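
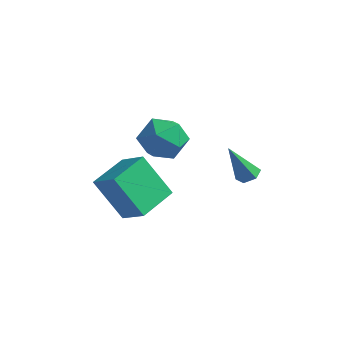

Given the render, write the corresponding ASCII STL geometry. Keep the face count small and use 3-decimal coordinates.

solid 
facet normal 0.354 0.268 -0.896
outer loop
vertex 1.252 1.063 -0.095
vertex 0.794 1.28 -0.211
vertex 1.165 1.563 0.02
endloop
endfacet
facet normal 0.801 0.002 0.599
outer loop
vertex 1.252 1.063 -0.095
vertex 1.165 1.563 0.02
vertex 0.186 0.82 1.331
endloop
endfacet
facet normal 0.353 0.268 -0.896
outer loop
vertex 1.165 1.563 0.02
vertex 0.794 1.28 -0.211
vertex 0.706 1.78 -0.096
endloop
endfacet
facet normal 0.214 0.773 0.598
outer loop
vertex 1.165 1.563 0.02
vertex 0.706 1.78 -0.096
vertex 0.186 0.82 1.331
endloop
endfacet
facet normal 0.354 0.268 -0.896
outer loop
vertex 0.706 1.78 -0.096
vertex 0.794 1.28 -0.211
vertex 0.336 1.497 -0.327
endloop
endfacet
facet normal -0.677 0.701 0.225
outer loop
vertex 0.706 1.78 -0.096
vertex 0.336 1.497 -0.327
vertex 0.186 0.82 1.331
endloop
endfacet
facet normal 0.353 0.267 -0.897
outer loop
vertex 0.336 1.497 -0.327
vertex 0.794 1.28 -0.211
vertex 0.424 0.997 -0.441
endloop
endfacet
facet normal -0.980 -0.139 -0.145
outer loop
vertex 0.336 1.497 -0.327
vertex 0.424 0.997 -0.441
vertex 0.186 0.82 1.331
endloop
endfacet
facet normal 0.353 0.267 -0.897
outer loop
vertex 0.424 0.997 -0.441
vertex 0.794 1.28 -0.211
vertex 0.882 0.781 -0.325
endloop
endfacet
facet normal -0.392 -0.909 -0.143
outer loop
vertex 0.424 0.997 -0.441
vertex 0.882 0.781 -0.325
vertex 0.186 0.82 1.331
endloop
endfacet
facet normal 0.354 0.267 -0.896
outer loop
vertex 0.882 0.781 -0.325
vertex 0.794 1.28 -0.211
vertex 1.252 1.063 -0.095
endloop
endfacet
facet normal 0.496 -0.838 0.228
outer loop
vertex 0.882 0.781 -0.325
vertex 1.252 1.063 -0.095
vertex 0.186 0.82 1.331
endloop
endfacet
facet normal -0.683 0.575 0.451
outer loop
vertex -3.767 3.288 -0.2
vertex -4.58 2.665 -0.637
vertex -4.148 2.4 0.356
endloop
endfacet
facet normal -0.079 0.553 0.829
outer loop
vertex -3.767 3.288 -0.2
vertex -4.148 2.4 0.356
vertex -3.054 2.608 0.321
endloop
endfacet
facet normal 0.450 0.790 0.415
outer loop
vertex -3.767 3.288 -0.2
vertex -3.054 2.608 0.321
vertex -2.809 3.001 -0.693
endloop
endfacet
facet normal 0.174 0.960 -0.221
outer loop
vertex -3.767 3.288 -0.2
vertex -2.809 3.001 -0.693
vertex -3.753 3.036 -1.285
endloop
endfacet
facet normal -0.527 0.827 -0.199
outer loop
vertex -3.767 3.288 -0.2
vertex -3.753 3.036 -1.285
vertex -4.58 2.665 -0.637
endloop
endfacet
facet normal 0.056 -0.130 0.990
outer loop
vertex -3.054 2.608 0.321
vertex -4.148 2.4 0.356
vertex -3.427 1.564 0.205
endloop
endfacet
facet normal -0.922 -0.092 0.376
outer loop
vertex -4.148 2.4 0.356
vertex -4.58 2.665 -0.637
vertex -4.371 1.599 -0.387
endloop
endfacet
facet normal -0.669 0.314 -0.674
outer loop
vertex -4.58 2.665 -0.637
vertex -3.753 3.036 -1.285
vertex -4.126 1.992 -1.401
endloop
endfacet
facet normal 0.465 0.529 -0.710
outer loop
vertex -3.753 3.036 -1.285
vertex -2.809 3.001 -0.693
vertex -3.032 2.2 -1.436
endloop
endfacet
facet normal 0.913 0.254 0.319
outer loop
vertex -2.809 3.001 -0.693
vertex -3.054 2.608 0.321
vertex -2.6 1.935 -0.443
endloop
endfacet
facet normal -0.174 -0.960 0.221
outer loop
vertex -3.413 1.312 -0.88
vertex -3.427 1.564 0.205
vertex -4.371 1.599 -0.387
endloop
endfacet
facet normal -0.450 -0.790 -0.415
outer loop
vertex -3.413 1.312 -0.88
vertex -4.371 1.599 -0.387
vertex -4.126 1.992 -1.401
endloop
endfacet
facet normal 0.079 -0.553 -0.829
outer loop
vertex -3.413 1.312 -0.88
vertex -4.126 1.992 -1.401
vertex -3.032 2.2 -1.436
endloop
endfacet
facet normal 0.683 -0.575 -0.451
outer loop
vertex -3.413 1.312 -0.88
vertex -3.032 2.2 -1.436
vertex -2.6 1.935 -0.443
endloop
endfacet
facet normal 0.527 -0.827 0.199
outer loop
vertex -3.413 1.312 -0.88
vertex -2.6 1.935 -0.443
vertex -3.427 1.564 0.205
endloop
endfacet
facet normal -0.465 -0.529 0.710
outer loop
vertex -4.371 1.599 -0.387
vertex -3.427 1.564 0.205
vertex -4.148 2.4 0.356
endloop
endfacet
facet normal -0.913 -0.254 -0.319
outer loop
vertex -4.126 1.992 -1.401
vertex -4.371 1.599 -0.387
vertex -4.58 2.665 -0.637
endloop
endfacet
facet normal -0.056 0.130 -0.990
outer loop
vertex -3.032 2.2 -1.436
vertex -4.126 1.992 -1.401
vertex -3.753 3.036 -1.285
endloop
endfacet
facet normal 0.922 0.092 -0.376
outer loop
vertex -2.6 1.935 -0.443
vertex -3.032 2.2 -1.436
vertex -2.809 3.001 -0.693
endloop
endfacet
facet normal 0.669 -0.314 0.674
outer loop
vertex -3.427 1.564 0.205
vertex -2.6 1.935 -0.443
vertex -3.054 2.608 0.321
endloop
endfacet
facet normal -0.591 -0.061 0.804
outer loop
vertex -2.347 -2.945 1.026
vertex -2.157 -1.307 1.289
vertex -3.432 -2.695 0.247
endloop
endfacet
facet normal -0.113 -0.981 -0.157
outer loop
vertex -2.243 -2.573 -1.369
vertex -2.347 -2.945 1.026
vertex -3.432 -2.695 0.247
endloop
endfacet
facet normal -0.591 -0.060 0.804
outer loop
vertex -3.432 -2.695 0.247
vertex -2.157 -1.307 1.289
vertex -3.242 -1.056 0.51
endloop
endfacet
facet normal -0.798 0.185 -0.573
outer loop
vertex -3.242 -1.056 0.51
vertex -2.243 -2.573 -1.369
vertex -3.432 -2.695 0.247
endloop
endfacet
facet normal 0.798 -0.185 0.573
outer loop
vertex -2.347 -2.945 1.026
vertex -0.968 -1.185 -0.327
vertex -2.157 -1.307 1.289
endloop
endfacet
facet normal -0.114 -0.981 -0.157
outer loop
vertex -1.158 -2.824 -0.59
vertex -2.347 -2.945 1.026
vertex -2.243 -2.573 -1.369
endloop
endfacet
facet normal 0.798 -0.185 0.573
outer loop
vertex -1.158 -2.824 -0.59
vertex -0.968 -1.185 -0.327
vertex -2.347 -2.945 1.026
endloop
endfacet
facet normal 0.114 0.981 0.158
outer loop
vertex -2.157 -1.307 1.289
vertex -0.968 -1.185 -0.327
vertex -3.242 -1.056 0.51
endloop
endfacet
facet normal -0.798 0.185 -0.573
outer loop
vertex -2.053 -0.935 -1.106
vertex -2.243 -2.573 -1.369
vertex -3.242 -1.056 0.51
endloop
endfacet
facet normal 0.113 0.981 0.157
outer loop
vertex -3.242 -1.056 0.51
vertex -0.968 -1.185 -0.327
vertex -2.053 -0.935 -1.106
endloop
endfacet
facet normal 0.591 0.061 -0.804
outer loop
vertex -2.053 -0.935 -1.106
vertex -1.158 -2.824 -0.59
vertex -2.243 -2.573 -1.369
endloop
endfacet
facet normal 0.591 0.060 -0.804
outer loop
vertex -0.968 -1.185 -0.327
vertex -1.158 -2.824 -0.59
vertex -2.053 -0.935 -1.106
endloop
endfacet

endsolid


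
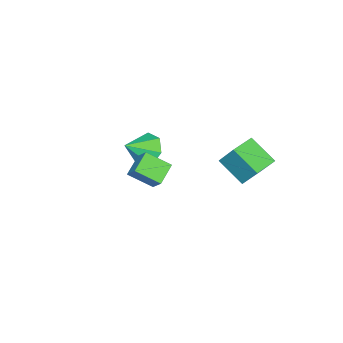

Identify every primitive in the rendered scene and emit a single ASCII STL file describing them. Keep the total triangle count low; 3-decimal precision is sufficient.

solid 
facet normal -0.705 0.404 -0.583
outer loop
vertex -2.413 -0.537 -1.034
vertex -3.035 -1.117 -0.684
vertex -2.801 -0.279 -0.386
endloop
endfacet
facet normal 0.809 0.517 0.279
outer loop
vertex -2.413 -0.537 -1.034
vertex -2.801 -0.279 -0.386
vertex -2.085 -1.663 0.104
endloop
endfacet
facet normal -0.705 0.404 -0.583
outer loop
vertex -2.801 -0.279 -0.386
vertex -3.035 -1.117 -0.684
vertex -3.366 -0.652 0.038
endloop
endfacet
facet normal 0.319 0.459 0.829
outer loop
vertex -2.801 -0.279 -0.386
vertex -3.366 -0.652 0.038
vertex -2.085 -1.663 0.104
endloop
endfacet
facet normal -0.704 0.405 -0.583
outer loop
vertex -3.366 -0.652 0.038
vertex -3.035 -1.117 -0.684
vertex -3.682 -1.375 -0.082
endloop
endfacet
facet normal -0.134 -0.105 0.985
outer loop
vertex -3.366 -0.652 0.038
vertex -3.682 -1.375 -0.082
vertex -2.085 -1.663 0.104
endloop
endfacet
facet normal -0.704 0.404 -0.584
outer loop
vertex -3.682 -1.375 -0.082
vertex -3.035 -1.117 -0.684
vertex -3.511 -1.904 -0.655
endloop
endfacet
facet normal -0.208 -0.749 0.629
outer loop
vertex -3.682 -1.375 -0.082
vertex -3.511 -1.904 -0.655
vertex -2.085 -1.663 0.104
endloop
endfacet
facet normal -0.704 0.404 -0.583
outer loop
vertex -3.511 -1.904 -0.655
vertex -3.035 -1.117 -0.684
vertex -2.982 -1.841 -1.25
endloop
endfacet
facet normal 0.151 -0.988 0.030
outer loop
vertex -3.511 -1.904 -0.655
vertex -2.982 -1.841 -1.25
vertex -2.085 -1.663 0.104
endloop
endfacet
facet normal -0.704 0.405 -0.583
outer loop
vertex -2.982 -1.841 -1.25
vertex -3.035 -1.117 -0.684
vertex -2.493 -1.232 -1.418
endloop
endfacet
facet normal 0.675 -0.642 -0.363
outer loop
vertex -2.982 -1.841 -1.25
vertex -2.493 -1.232 -1.418
vertex -2.085 -1.663 0.104
endloop
endfacet
facet normal -0.705 0.404 -0.584
outer loop
vertex -2.493 -1.232 -1.418
vertex -3.035 -1.117 -0.684
vertex -2.413 -0.537 -1.034
endloop
endfacet
facet normal 0.967 0.028 -0.252
outer loop
vertex -2.493 -1.232 -1.418
vertex -2.413 -0.537 -1.034
vertex -2.085 -1.663 0.104
endloop
endfacet
facet normal -0.363 -0.582 -0.728
outer loop
vertex 2.067 0.728 2.196
vertex 1.135 0.731 2.659
vertex 1.754 1.72 1.559
endloop
endfacet
facet normal 0.895 -0.003 -0.445
outer loop
vertex 2.085 2.249 2.221
vertex 2.067 0.728 2.196
vertex 1.754 1.72 1.559
endloop
endfacet
facet normal -0.363 -0.582 -0.728
outer loop
vertex 1.754 1.72 1.559
vertex 1.135 0.731 2.659
vertex 0.823 1.723 2.021
endloop
endfacet
facet normal -0.256 0.814 -0.522
outer loop
vertex 0.823 1.723 2.021
vertex 2.085 2.249 2.221
vertex 1.754 1.72 1.559
endloop
endfacet
facet normal 0.257 -0.814 0.522
outer loop
vertex 2.067 0.728 2.196
vertex 1.466 1.26 3.321
vertex 1.135 0.731 2.659
endloop
endfacet
facet normal 0.896 -0.003 -0.443
outer loop
vertex 2.397 1.257 2.859
vertex 2.067 0.728 2.196
vertex 2.085 2.249 2.221
endloop
endfacet
facet normal 0.256 -0.814 0.522
outer loop
vertex 2.397 1.257 2.859
vertex 1.466 1.26 3.321
vertex 2.067 0.728 2.196
endloop
endfacet
facet normal -0.896 0.004 0.445
outer loop
vertex 1.135 0.731 2.659
vertex 1.466 1.26 3.321
vertex 0.823 1.723 2.021
endloop
endfacet
facet normal -0.256 0.814 -0.522
outer loop
vertex 1.153 2.252 2.684
vertex 2.085 2.249 2.221
vertex 0.823 1.723 2.021
endloop
endfacet
facet normal -0.896 0.002 0.444
outer loop
vertex 0.823 1.723 2.021
vertex 1.466 1.26 3.321
vertex 1.153 2.252 2.684
endloop
endfacet
facet normal 0.363 0.582 0.727
outer loop
vertex 1.153 2.252 2.684
vertex 2.397 1.257 2.859
vertex 2.085 2.249 2.221
endloop
endfacet
facet normal 0.363 0.582 0.728
outer loop
vertex 1.466 1.26 3.321
vertex 2.397 1.257 2.859
vertex 1.153 2.252 2.684
endloop
endfacet
facet normal -0.974 0.225 0.018
outer loop
vertex -3.333 2.998 0.704
vertex -3.14 3.743 1.826
vertex -3.069 4.207 -0.144
endloop
endfacet
facet normal -0.142 -0.547 -0.825
outer loop
vertex -1.9 3.937 -0.166
vertex -3.333 2.998 0.704
vertex -3.069 4.207 -0.144
endloop
endfacet
facet normal -0.974 0.225 0.018
outer loop
vertex -3.069 4.207 -0.144
vertex -3.14 3.743 1.826
vertex -2.876 4.952 0.978
endloop
endfacet
facet normal 0.176 0.806 -0.565
outer loop
vertex -2.876 4.952 0.978
vertex -1.9 3.937 -0.166
vertex -3.069 4.207 -0.144
endloop
endfacet
facet normal -0.176 -0.806 0.565
outer loop
vertex -3.333 2.998 0.704
vertex -1.971 3.473 1.804
vertex -3.14 3.743 1.826
endloop
endfacet
facet normal -0.142 -0.547 -0.825
outer loop
vertex -2.164 2.728 0.682
vertex -3.333 2.998 0.704
vertex -1.9 3.937 -0.166
endloop
endfacet
facet normal -0.176 -0.806 0.565
outer loop
vertex -2.164 2.728 0.682
vertex -1.971 3.473 1.804
vertex -3.333 2.998 0.704
endloop
endfacet
facet normal 0.142 0.547 0.825
outer loop
vertex -3.14 3.743 1.826
vertex -1.971 3.473 1.804
vertex -2.876 4.952 0.978
endloop
endfacet
facet normal 0.176 0.806 -0.565
outer loop
vertex -1.707 4.682 0.956
vertex -1.9 3.937 -0.166
vertex -2.876 4.952 0.978
endloop
endfacet
facet normal 0.142 0.547 0.825
outer loop
vertex -2.876 4.952 0.978
vertex -1.971 3.473 1.804
vertex -1.707 4.682 0.956
endloop
endfacet
facet normal 0.974 -0.225 -0.018
outer loop
vertex -1.707 4.682 0.956
vertex -2.164 2.728 0.682
vertex -1.9 3.937 -0.166
endloop
endfacet
facet normal 0.974 -0.225 -0.018
outer loop
vertex -1.971 3.473 1.804
vertex -2.164 2.728 0.682
vertex -1.707 4.682 0.956
endloop
endfacet

endsolid


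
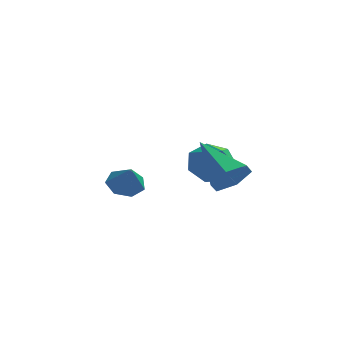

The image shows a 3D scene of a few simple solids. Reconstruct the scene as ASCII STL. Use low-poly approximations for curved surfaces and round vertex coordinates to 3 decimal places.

solid 
facet normal 0.490 -0.747 -0.450
outer loop
vertex 0.95 -2.104 -0.173
vertex 0.419 -2.011 -0.906
vertex 1.195 -1.54 -0.843
endloop
endfacet
facet normal 0.616 0.477 0.627
outer loop
vertex 0.95 -2.104 -0.173
vertex 1.195 -1.54 -0.843
vertex -0.659 -0.369 0.086
endloop
endfacet
facet normal 0.490 -0.746 -0.451
outer loop
vertex 1.195 -1.54 -0.843
vertex 0.419 -2.011 -0.906
vertex 0.663 -1.446 -1.576
endloop
endfacet
facet normal 0.444 0.871 -0.211
outer loop
vertex 1.195 -1.54 -0.843
vertex 0.663 -1.446 -1.576
vertex -0.659 -0.369 0.086
endloop
endfacet
facet normal 0.490 -0.746 -0.451
outer loop
vertex 0.663 -1.446 -1.576
vertex 0.419 -2.011 -0.906
vertex -0.113 -1.918 -1.638
endloop
endfacet
facet normal -0.337 0.645 -0.686
outer loop
vertex 0.663 -1.446 -1.576
vertex -0.113 -1.918 -1.638
vertex -0.659 -0.369 0.086
endloop
endfacet
facet normal 0.490 -0.746 -0.451
outer loop
vertex -0.113 -1.918 -1.638
vertex 0.419 -2.011 -0.906
vertex -0.357 -2.483 -0.968
endloop
endfacet
facet normal -0.946 0.026 -0.323
outer loop
vertex -0.113 -1.918 -1.638
vertex -0.357 -2.483 -0.968
vertex -0.659 -0.369 0.086
endloop
endfacet
facet normal 0.490 -0.746 -0.450
outer loop
vertex -0.357 -2.483 -0.968
vertex 0.419 -2.011 -0.906
vertex 0.175 -2.576 -0.235
endloop
endfacet
facet normal -0.774 -0.368 0.515
outer loop
vertex -0.357 -2.483 -0.968
vertex 0.175 -2.576 -0.235
vertex -0.659 -0.369 0.086
endloop
endfacet
facet normal 0.490 -0.746 -0.450
outer loop
vertex 0.175 -2.576 -0.235
vertex 0.419 -2.011 -0.906
vertex 0.95 -2.104 -0.173
endloop
endfacet
facet normal 0.007 -0.141 0.990
outer loop
vertex 0.175 -2.576 -0.235
vertex 0.95 -2.104 -0.173
vertex -0.659 -0.369 0.086
endloop
endfacet
facet normal -0.193 0.405 -0.894
outer loop
vertex -2.732 1.964 -3.191
vertex -3.413 1.547 -3.233
vertex -3.293 2.277 -2.928
endloop
endfacet
facet normal 0.575 0.465 0.673
outer loop
vertex -2.732 1.964 -3.191
vertex -3.293 2.277 -2.928
vertex -3.187 1.073 -2.187
endloop
endfacet
facet normal -0.193 0.405 -0.894
outer loop
vertex -3.293 2.277 -2.928
vertex -3.413 1.547 -3.233
vertex -3.945 2.039 -2.895
endloop
endfacet
facet normal -0.143 0.510 0.848
outer loop
vertex -3.293 2.277 -2.928
vertex -3.945 2.039 -2.895
vertex -3.187 1.073 -2.187
endloop
endfacet
facet normal -0.192 0.406 -0.894
outer loop
vertex -3.945 2.039 -2.895
vertex -3.413 1.547 -3.233
vertex -4.196 1.431 -3.117
endloop
endfacet
facet normal -0.676 0.010 0.737
outer loop
vertex -3.945 2.039 -2.895
vertex -4.196 1.431 -3.117
vertex -3.187 1.073 -2.187
endloop
endfacet
facet normal -0.192 0.405 -0.894
outer loop
vertex -4.196 1.431 -3.117
vertex -3.413 1.547 -3.233
vertex -3.857 0.91 -3.426
endloop
endfacet
facet normal -0.624 -0.657 0.424
outer loop
vertex -4.196 1.431 -3.117
vertex -3.857 0.91 -3.426
vertex -3.187 1.073 -2.187
endloop
endfacet
facet normal -0.193 0.405 -0.894
outer loop
vertex -3.857 0.91 -3.426
vertex -3.413 1.547 -3.233
vertex -3.184 0.868 -3.59
endloop
endfacet
facet normal -0.027 -0.989 0.144
outer loop
vertex -3.857 0.91 -3.426
vertex -3.184 0.868 -3.59
vertex -3.187 1.073 -2.187
endloop
endfacet
facet normal -0.193 0.405 -0.894
outer loop
vertex -3.184 0.868 -3.59
vertex -3.413 1.547 -3.233
vertex -2.683 1.338 -3.485
endloop
endfacet
facet normal 0.668 -0.736 0.109
outer loop
vertex -3.184 0.868 -3.59
vertex -2.683 1.338 -3.485
vertex -3.187 1.073 -2.187
endloop
endfacet
facet normal -0.193 0.405 -0.894
outer loop
vertex -2.683 1.338 -3.485
vertex -3.413 1.547 -3.233
vertex -2.732 1.964 -3.191
endloop
endfacet
facet normal 0.934 -0.089 0.345
outer loop
vertex -2.683 1.338 -3.485
vertex -2.732 1.964 -3.191
vertex -3.187 1.073 -2.187
endloop
endfacet
facet normal -0.166 0.659 -0.734
outer loop
vertex 0.651 3.665 -2.638
vertex -0.023 3.025 -3.06
vertex -0.187 3.756 -2.367
endloop
endfacet
facet normal 0.321 0.396 0.860
outer loop
vertex 0.651 3.665 -2.638
vertex -0.187 3.756 -2.367
vertex 0.303 1.735 -1.62
endloop
endfacet
facet normal -0.166 0.659 -0.734
outer loop
vertex -0.187 3.756 -2.367
vertex -0.023 3.025 -3.06
vertex -0.901 3.296 -2.618
endloop
endfacet
facet normal -0.444 0.214 0.870
outer loop
vertex -0.187 3.756 -2.367
vertex -0.901 3.296 -2.618
vertex 0.303 1.735 -1.62
endloop
endfacet
facet normal -0.166 0.659 -0.734
outer loop
vertex -0.901 3.296 -2.618
vertex -0.023 3.025 -3.06
vertex -0.954 2.633 -3.201
endloop
endfacet
facet normal -0.821 -0.339 0.460
outer loop
vertex -0.901 3.296 -2.618
vertex -0.954 2.633 -3.201
vertex 0.303 1.735 -1.62
endloop
endfacet
facet normal -0.166 0.659 -0.734
outer loop
vertex -0.954 2.633 -3.201
vertex -0.023 3.025 -3.06
vertex -0.305 2.265 -3.678
endloop
endfacet
facet normal -0.527 -0.848 -0.063
outer loop
vertex -0.954 2.633 -3.201
vertex -0.305 2.265 -3.678
vertex 0.303 1.735 -1.62
endloop
endfacet
facet normal -0.165 0.658 -0.734
outer loop
vertex -0.305 2.265 -3.678
vertex -0.023 3.025 -3.06
vertex 0.556 2.469 -3.689
endloop
endfacet
facet normal 0.216 -0.928 -0.303
outer loop
vertex -0.305 2.265 -3.678
vertex 0.556 2.469 -3.689
vertex 0.303 1.735 -1.62
endloop
endfacet
facet normal -0.165 0.658 -0.734
outer loop
vertex 0.556 2.469 -3.689
vertex -0.023 3.025 -3.06
vertex 0.981 3.092 -3.226
endloop
endfacet
facet normal 0.850 -0.520 -0.081
outer loop
vertex 0.556 2.469 -3.689
vertex 0.981 3.092 -3.226
vertex 0.303 1.735 -1.62
endloop
endfacet
facet normal -0.165 0.658 -0.734
outer loop
vertex 0.981 3.092 -3.226
vertex -0.023 3.025 -3.06
vertex 0.651 3.665 -2.638
endloop
endfacet
facet normal 0.897 0.069 0.437
outer loop
vertex 0.981 3.092 -3.226
vertex 0.651 3.665 -2.638
vertex 0.303 1.735 -1.62
endloop
endfacet

endsolid


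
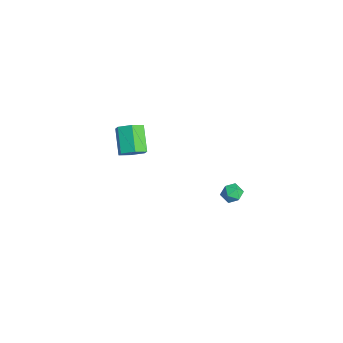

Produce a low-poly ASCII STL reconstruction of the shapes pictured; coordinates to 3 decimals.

solid 
facet normal 0.763 -0.156 -0.628
outer loop
vertex -2.543 -3.966 2.921
vertex -3.073 -3.937 2.27
vertex -2.704 -3.234 2.543
endloop
endfacet
facet normal 0.618 0.464 0.634
outer loop
vertex -2.543 -3.966 2.921
vertex -2.704 -3.234 2.543
vertex -3.876 -3.692 4.02
endloop
endfacet
facet normal 0.619 0.463 0.635
outer loop
vertex -3.876 -3.692 4.02
vertex -2.704 -3.234 2.543
vertex -4.037 -2.959 3.642
endloop
endfacet
facet normal -0.761 0.157 0.629
outer loop
vertex -3.876 -3.692 4.02
vertex -4.037 -2.959 3.642
vertex -4.407 -3.663 3.37
endloop
endfacet
facet normal 0.763 -0.156 -0.628
outer loop
vertex -2.704 -3.234 2.543
vertex -3.073 -3.937 2.27
vertex -3.234 -3.205 1.892
endloop
endfacet
facet normal 0.144 0.987 -0.073
outer loop
vertex -2.704 -3.234 2.543
vertex -3.234 -3.205 1.892
vertex -4.037 -2.959 3.642
endloop
endfacet
facet normal 0.143 0.987 -0.073
outer loop
vertex -4.037 -2.959 3.642
vertex -3.234 -3.205 1.892
vertex -4.568 -2.93 2.992
endloop
endfacet
facet normal -0.761 0.157 0.629
outer loop
vertex -4.037 -2.959 3.642
vertex -4.568 -2.93 2.992
vertex -4.407 -3.663 3.37
endloop
endfacet
facet normal 0.761 -0.157 -0.629
outer loop
vertex -3.234 -3.205 1.892
vertex -3.073 -3.937 2.27
vertex -3.604 -3.908 1.62
endloop
endfacet
facet normal -0.475 0.524 -0.707
outer loop
vertex -3.234 -3.205 1.892
vertex -3.604 -3.908 1.62
vertex -4.568 -2.93 2.992
endloop
endfacet
facet normal -0.475 0.523 -0.707
outer loop
vertex -4.568 -2.93 2.992
vertex -3.604 -3.908 1.62
vertex -4.937 -3.634 2.719
endloop
endfacet
facet normal -0.763 0.156 0.628
outer loop
vertex -4.568 -2.93 2.992
vertex -4.937 -3.634 2.719
vertex -4.407 -3.663 3.37
endloop
endfacet
facet normal 0.761 -0.157 -0.629
outer loop
vertex -3.604 -3.908 1.62
vertex -3.073 -3.937 2.27
vertex -3.443 -4.641 1.998
endloop
endfacet
facet normal -0.619 -0.463 -0.635
outer loop
vertex -3.604 -3.908 1.62
vertex -3.443 -4.641 1.998
vertex -4.937 -3.634 2.719
endloop
endfacet
facet normal -0.619 -0.464 -0.634
outer loop
vertex -4.937 -3.634 2.719
vertex -3.443 -4.641 1.998
vertex -4.776 -4.366 3.097
endloop
endfacet
facet normal -0.763 0.156 0.628
outer loop
vertex -4.937 -3.634 2.719
vertex -4.776 -4.366 3.097
vertex -4.407 -3.663 3.37
endloop
endfacet
facet normal 0.761 -0.157 -0.629
outer loop
vertex -3.443 -4.641 1.998
vertex -3.073 -3.937 2.27
vertex -2.912 -4.67 2.648
endloop
endfacet
facet normal -0.143 -0.987 0.073
outer loop
vertex -3.443 -4.641 1.998
vertex -2.912 -4.67 2.648
vertex -4.776 -4.366 3.097
endloop
endfacet
facet normal -0.143 -0.987 0.073
outer loop
vertex -4.776 -4.366 3.097
vertex -2.912 -4.67 2.648
vertex -4.246 -4.395 3.748
endloop
endfacet
facet normal -0.763 0.156 0.628
outer loop
vertex -4.776 -4.366 3.097
vertex -4.246 -4.395 3.748
vertex -4.407 -3.663 3.37
endloop
endfacet
facet normal 0.763 -0.156 -0.628
outer loop
vertex -2.912 -4.67 2.648
vertex -3.073 -3.937 2.27
vertex -2.543 -3.966 2.921
endloop
endfacet
facet normal 0.475 -0.523 0.707
outer loop
vertex -2.912 -4.67 2.648
vertex -2.543 -3.966 2.921
vertex -4.246 -4.395 3.748
endloop
endfacet
facet normal 0.475 -0.524 0.707
outer loop
vertex -4.246 -4.395 3.748
vertex -2.543 -3.966 2.921
vertex -3.876 -3.692 4.02
endloop
endfacet
facet normal -0.761 0.157 0.629
outer loop
vertex -4.246 -4.395 3.748
vertex -3.876 -3.692 4.02
vertex -4.407 -3.663 3.37
endloop
endfacet
facet normal -0.222 0.160 0.962
outer loop
vertex 3.105 -0.363 4.208
vertex 3.273 -0.988 4.351
vertex 3.729 -0.508 4.376
endloop
endfacet
facet normal 0.002 0.761 0.649
outer loop
vertex 3.105 -0.363 4.208
vertex 3.729 -0.508 4.376
vertex 3.609 -0.085 3.88
endloop
endfacet
facet normal -0.431 0.897 0.097
outer loop
vertex 3.105 -0.363 4.208
vertex 3.609 -0.085 3.88
vertex 3.079 -0.304 3.548
endloop
endfacet
facet normal -0.922 0.381 0.070
outer loop
vertex 3.105 -0.363 4.208
vertex 3.079 -0.304 3.548
vertex 2.871 -0.862 3.84
endloop
endfacet
facet normal -0.793 -0.075 0.605
outer loop
vertex 3.105 -0.363 4.208
vertex 2.871 -0.862 3.84
vertex 3.273 -0.988 4.351
endloop
endfacet
facet normal 0.657 0.645 0.391
outer loop
vertex 3.609 -0.085 3.88
vertex 3.729 -0.508 4.376
vertex 4.089 -0.538 3.82
endloop
endfacet
facet normal 0.295 -0.327 0.898
outer loop
vertex 3.729 -0.508 4.376
vertex 3.273 -0.988 4.351
vertex 3.881 -1.096 4.112
endloop
endfacet
facet normal -0.629 -0.709 0.320
outer loop
vertex 3.273 -0.988 4.351
vertex 2.871 -0.862 3.84
vertex 3.351 -1.315 3.78
endloop
endfacet
facet normal -0.838 0.028 -0.544
outer loop
vertex 2.871 -0.862 3.84
vertex 3.079 -0.304 3.548
vertex 3.231 -0.892 3.284
endloop
endfacet
facet normal -0.043 0.864 -0.501
outer loop
vertex 3.079 -0.304 3.548
vertex 3.609 -0.085 3.88
vertex 3.687 -0.412 3.309
endloop
endfacet
facet normal 0.922 -0.381 -0.070
outer loop
vertex 3.855 -1.037 3.452
vertex 4.089 -0.538 3.82
vertex 3.881 -1.096 4.112
endloop
endfacet
facet normal 0.431 -0.897 -0.097
outer loop
vertex 3.855 -1.037 3.452
vertex 3.881 -1.096 4.112
vertex 3.351 -1.315 3.78
endloop
endfacet
facet normal -0.002 -0.761 -0.649
outer loop
vertex 3.855 -1.037 3.452
vertex 3.351 -1.315 3.78
vertex 3.231 -0.892 3.284
endloop
endfacet
facet normal 0.222 -0.160 -0.962
outer loop
vertex 3.855 -1.037 3.452
vertex 3.231 -0.892 3.284
vertex 3.687 -0.412 3.309
endloop
endfacet
facet normal 0.793 0.075 -0.605
outer loop
vertex 3.855 -1.037 3.452
vertex 3.687 -0.412 3.309
vertex 4.089 -0.538 3.82
endloop
endfacet
facet normal 0.838 -0.028 0.544
outer loop
vertex 3.881 -1.096 4.112
vertex 4.089 -0.538 3.82
vertex 3.729 -0.508 4.376
endloop
endfacet
facet normal 0.043 -0.864 0.501
outer loop
vertex 3.351 -1.315 3.78
vertex 3.881 -1.096 4.112
vertex 3.273 -0.988 4.351
endloop
endfacet
facet normal -0.657 -0.645 -0.391
outer loop
vertex 3.231 -0.892 3.284
vertex 3.351 -1.315 3.78
vertex 2.871 -0.862 3.84
endloop
endfacet
facet normal -0.295 0.327 -0.898
outer loop
vertex 3.687 -0.412 3.309
vertex 3.231 -0.892 3.284
vertex 3.079 -0.304 3.548
endloop
endfacet
facet normal 0.629 0.709 -0.320
outer loop
vertex 4.089 -0.538 3.82
vertex 3.687 -0.412 3.309
vertex 3.609 -0.085 3.88
endloop
endfacet

endsolid


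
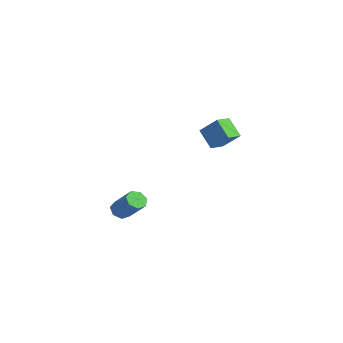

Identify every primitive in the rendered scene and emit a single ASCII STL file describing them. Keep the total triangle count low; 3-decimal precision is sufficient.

solid 
facet normal -0.713 -0.164 -0.681
outer loop
vertex 2.468 -2.914 -3.595
vertex 2.092 -2.774 -3.235
vertex 2.355 -2.459 -3.586
endloop
endfacet
facet normal 0.658 0.178 -0.732
outer loop
vertex 2.468 -2.914 -3.595
vertex 2.355 -2.459 -3.586
vertex 3.545 -2.666 -2.566
endloop
endfacet
facet normal 0.658 0.178 -0.732
outer loop
vertex 3.545 -2.666 -2.566
vertex 2.355 -2.459 -3.586
vertex 3.432 -2.212 -2.557
endloop
endfacet
facet normal 0.713 0.164 0.681
outer loop
vertex 3.545 -2.666 -2.566
vertex 3.432 -2.212 -2.557
vertex 3.168 -2.526 -2.205
endloop
endfacet
facet normal -0.713 -0.164 -0.682
outer loop
vertex 2.355 -2.459 -3.586
vertex 2.092 -2.774 -3.235
vertex 2.043 -2.242 -3.312
endloop
endfacet
facet normal 0.220 0.871 -0.439
outer loop
vertex 2.355 -2.459 -3.586
vertex 2.043 -2.242 -3.312
vertex 3.432 -2.212 -2.557
endloop
endfacet
facet normal 0.221 0.870 -0.441
outer loop
vertex 3.432 -2.212 -2.557
vertex 2.043 -2.242 -3.312
vertex 3.12 -1.994 -2.283
endloop
endfacet
facet normal 0.713 0.164 0.681
outer loop
vertex 3.432 -2.212 -2.557
vertex 3.12 -1.994 -2.283
vertex 3.168 -2.526 -2.205
endloop
endfacet
facet normal -0.713 -0.164 -0.681
outer loop
vertex 2.043 -2.242 -3.312
vertex 2.092 -2.774 -3.235
vertex 1.768 -2.425 -2.98
endloop
endfacet
facet normal -0.383 0.906 0.182
outer loop
vertex 2.043 -2.242 -3.312
vertex 1.768 -2.425 -2.98
vertex 3.12 -1.994 -2.283
endloop
endfacet
facet normal -0.383 0.906 0.182
outer loop
vertex 3.12 -1.994 -2.283
vertex 1.768 -2.425 -2.98
vertex 2.845 -2.177 -1.951
endloop
endfacet
facet normal 0.713 0.164 0.681
outer loop
vertex 3.12 -1.994 -2.283
vertex 2.845 -2.177 -1.951
vertex 3.168 -2.526 -2.205
endloop
endfacet
facet normal -0.713 -0.163 -0.682
outer loop
vertex 1.768 -2.425 -2.98
vertex 2.092 -2.774 -3.235
vertex 1.736 -2.871 -2.84
endloop
endfacet
facet normal -0.698 0.260 0.668
outer loop
vertex 1.768 -2.425 -2.98
vertex 1.736 -2.871 -2.84
vertex 2.845 -2.177 -1.951
endloop
endfacet
facet normal -0.698 0.261 0.667
outer loop
vertex 2.845 -2.177 -1.951
vertex 1.736 -2.871 -2.84
vertex 2.813 -2.623 -1.81
endloop
endfacet
facet normal 0.713 0.164 0.681
outer loop
vertex 2.845 -2.177 -1.951
vertex 2.813 -2.623 -1.81
vertex 3.168 -2.526 -2.205
endloop
endfacet
facet normal -0.713 -0.164 -0.682
outer loop
vertex 1.736 -2.871 -2.84
vertex 2.092 -2.774 -3.235
vertex 1.972 -3.244 -2.997
endloop
endfacet
facet normal -0.488 -0.582 0.650
outer loop
vertex 1.736 -2.871 -2.84
vertex 1.972 -3.244 -2.997
vertex 2.813 -2.623 -1.81
endloop
endfacet
facet normal -0.488 -0.582 0.650
outer loop
vertex 2.813 -2.623 -1.81
vertex 1.972 -3.244 -2.997
vertex 3.049 -2.996 -1.967
endloop
endfacet
facet normal 0.713 0.164 0.681
outer loop
vertex 2.813 -2.623 -1.81
vertex 3.049 -2.996 -1.967
vertex 3.168 -2.526 -2.205
endloop
endfacet
facet normal -0.713 -0.163 -0.682
outer loop
vertex 1.972 -3.244 -2.997
vertex 2.092 -2.774 -3.235
vertex 2.298 -3.263 -3.333
endloop
endfacet
facet normal 0.090 -0.986 0.143
outer loop
vertex 1.972 -3.244 -2.997
vertex 2.298 -3.263 -3.333
vertex 3.049 -2.996 -1.967
endloop
endfacet
facet normal 0.090 -0.986 0.143
outer loop
vertex 3.049 -2.996 -1.967
vertex 2.298 -3.263 -3.333
vertex 3.375 -3.015 -2.304
endloop
endfacet
facet normal 0.714 0.164 0.681
outer loop
vertex 3.049 -2.996 -1.967
vertex 3.375 -3.015 -2.304
vertex 3.168 -2.526 -2.205
endloop
endfacet
facet normal -0.713 -0.164 -0.681
outer loop
vertex 2.298 -3.263 -3.333
vertex 2.092 -2.774 -3.235
vertex 2.468 -2.914 -3.595
endloop
endfacet
facet normal 0.600 -0.646 -0.472
outer loop
vertex 2.298 -3.263 -3.333
vertex 2.468 -2.914 -3.595
vertex 3.375 -3.015 -2.304
endloop
endfacet
facet normal 0.600 -0.646 -0.472
outer loop
vertex 3.375 -3.015 -2.304
vertex 2.468 -2.914 -3.595
vertex 3.545 -2.666 -2.566
endloop
endfacet
facet normal 0.713 0.164 0.681
outer loop
vertex 3.375 -3.015 -2.304
vertex 3.545 -2.666 -2.566
vertex 3.168 -2.526 -2.205
endloop
endfacet
facet normal -0.655 -0.332 -0.679
outer loop
vertex -0.96 2.996 -0.516
vertex -1.231 3.811 -0.653
vertex -0.12 3.128 -1.39
endloop
endfacet
facet normal 0.311 -0.937 0.158
outer loop
vertex 0.751 3.569 -0.487
vertex -0.96 2.996 -0.516
vertex -0.12 3.128 -1.39
endloop
endfacet
facet normal -0.655 -0.332 -0.679
outer loop
vertex -0.12 3.128 -1.39
vertex -1.231 3.811 -0.653
vertex -0.39 3.943 -1.528
endloop
endfacet
facet normal 0.689 0.107 -0.717
outer loop
vertex -0.39 3.943 -1.528
vertex 0.751 3.569 -0.487
vertex -0.12 3.128 -1.39
endloop
endfacet
facet normal -0.689 -0.108 0.717
outer loop
vertex -0.96 2.996 -0.516
vertex -0.36 4.252 0.25
vertex -1.231 3.811 -0.653
endloop
endfacet
facet normal 0.311 -0.937 0.158
outer loop
vertex -0.09 3.437 0.388
vertex -0.96 2.996 -0.516
vertex 0.751 3.569 -0.487
endloop
endfacet
facet normal -0.690 -0.107 0.716
outer loop
vertex -0.09 3.437 0.388
vertex -0.36 4.252 0.25
vertex -0.96 2.996 -0.516
endloop
endfacet
facet normal -0.311 0.937 -0.158
outer loop
vertex -1.231 3.811 -0.653
vertex -0.36 4.252 0.25
vertex -0.39 3.943 -1.528
endloop
endfacet
facet normal 0.689 0.109 -0.716
outer loop
vertex 0.48 4.384 -0.624
vertex 0.751 3.569 -0.487
vertex -0.39 3.943 -1.528
endloop
endfacet
facet normal -0.311 0.937 -0.158
outer loop
vertex -0.39 3.943 -1.528
vertex -0.36 4.252 0.25
vertex 0.48 4.384 -0.624
endloop
endfacet
facet normal 0.655 0.332 0.679
outer loop
vertex 0.48 4.384 -0.624
vertex -0.09 3.437 0.388
vertex 0.751 3.569 -0.487
endloop
endfacet
facet normal 0.655 0.332 0.679
outer loop
vertex -0.36 4.252 0.25
vertex -0.09 3.437 0.388
vertex 0.48 4.384 -0.624
endloop
endfacet

endsolid


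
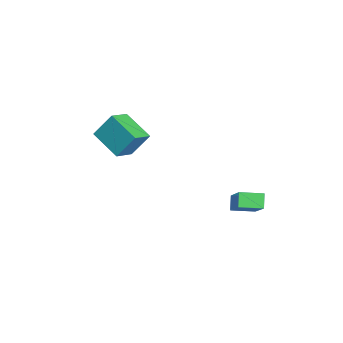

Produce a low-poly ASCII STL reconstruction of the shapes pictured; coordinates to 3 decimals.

solid 
facet normal -0.757 -0.511 0.406
outer loop
vertex -2.756 -3.041 -0.728
vertex -3.596 -2.221 -1.262
vertex -2.827 -3.92 -1.967
endloop
endfacet
facet normal 0.652 -0.636 0.414
outer loop
vertex -1.464 -2.999 -2.698
vertex -2.756 -3.041 -0.728
vertex -2.827 -3.92 -1.967
endloop
endfacet
facet normal -0.758 -0.511 0.406
outer loop
vertex -2.827 -3.92 -1.967
vertex -3.596 -2.221 -1.262
vertex -3.667 -3.099 -2.501
endloop
endfacet
facet normal -0.047 -0.578 -0.815
outer loop
vertex -3.667 -3.099 -2.501
vertex -1.464 -2.999 -2.698
vertex -2.827 -3.92 -1.967
endloop
endfacet
facet normal 0.046 0.578 0.815
outer loop
vertex -2.756 -3.041 -0.728
vertex -2.233 -1.3 -1.993
vertex -3.596 -2.221 -1.262
endloop
endfacet
facet normal 0.651 -0.636 0.414
outer loop
vertex -1.393 -2.121 -1.459
vertex -2.756 -3.041 -0.728
vertex -1.464 -2.999 -2.698
endloop
endfacet
facet normal 0.047 0.578 0.815
outer loop
vertex -1.393 -2.121 -1.459
vertex -2.233 -1.3 -1.993
vertex -2.756 -3.041 -0.728
endloop
endfacet
facet normal -0.652 0.636 -0.413
outer loop
vertex -3.596 -2.221 -1.262
vertex -2.233 -1.3 -1.993
vertex -3.667 -3.099 -2.501
endloop
endfacet
facet normal -0.047 -0.578 -0.815
outer loop
vertex -2.304 -2.179 -3.232
vertex -1.464 -2.999 -2.698
vertex -3.667 -3.099 -2.501
endloop
endfacet
facet normal -0.651 0.636 -0.414
outer loop
vertex -3.667 -3.099 -2.501
vertex -2.233 -1.3 -1.993
vertex -2.304 -2.179 -3.232
endloop
endfacet
facet normal 0.757 0.512 -0.406
outer loop
vertex -2.304 -2.179 -3.232
vertex -1.393 -2.121 -1.459
vertex -1.464 -2.999 -2.698
endloop
endfacet
facet normal 0.758 0.511 -0.406
outer loop
vertex -2.233 -1.3 -1.993
vertex -1.393 -2.121 -1.459
vertex -2.304 -2.179 -3.232
endloop
endfacet
facet normal -0.665 0.151 0.731
outer loop
vertex 3.436 1.887 -2.165
vertex 3.531 3.033 -2.315
vertex 1.863 1.831 -3.585
endloop
endfacet
facet normal -0.082 -0.988 0.130
outer loop
vertex 2.409 1.707 -4.185
vertex 3.436 1.887 -2.165
vertex 1.863 1.831 -3.585
endloop
endfacet
facet normal -0.665 0.151 0.731
outer loop
vertex 1.863 1.831 -3.585
vertex 3.531 3.033 -2.315
vertex 1.958 2.977 -3.735
endloop
endfacet
facet normal -0.742 -0.026 -0.670
outer loop
vertex 1.958 2.977 -3.735
vertex 2.409 1.707 -4.185
vertex 1.863 1.831 -3.585
endloop
endfacet
facet normal 0.742 0.026 0.670
outer loop
vertex 3.436 1.887 -2.165
vertex 4.077 2.909 -2.915
vertex 3.531 3.033 -2.315
endloop
endfacet
facet normal -0.082 -0.988 0.130
outer loop
vertex 3.982 1.763 -2.765
vertex 3.436 1.887 -2.165
vertex 2.409 1.707 -4.185
endloop
endfacet
facet normal 0.742 0.026 0.670
outer loop
vertex 3.982 1.763 -2.765
vertex 4.077 2.909 -2.915
vertex 3.436 1.887 -2.165
endloop
endfacet
facet normal 0.082 0.988 -0.130
outer loop
vertex 3.531 3.033 -2.315
vertex 4.077 2.909 -2.915
vertex 1.958 2.977 -3.735
endloop
endfacet
facet normal -0.742 -0.026 -0.670
outer loop
vertex 2.504 2.853 -4.335
vertex 2.409 1.707 -4.185
vertex 1.958 2.977 -3.735
endloop
endfacet
facet normal 0.082 0.988 -0.130
outer loop
vertex 1.958 2.977 -3.735
vertex 4.077 2.909 -2.915
vertex 2.504 2.853 -4.335
endloop
endfacet
facet normal 0.665 -0.151 -0.731
outer loop
vertex 2.504 2.853 -4.335
vertex 3.982 1.763 -2.765
vertex 2.409 1.707 -4.185
endloop
endfacet
facet normal 0.665 -0.151 -0.731
outer loop
vertex 4.077 2.909 -2.915
vertex 3.982 1.763 -2.765
vertex 2.504 2.853 -4.335
endloop
endfacet

endsolid


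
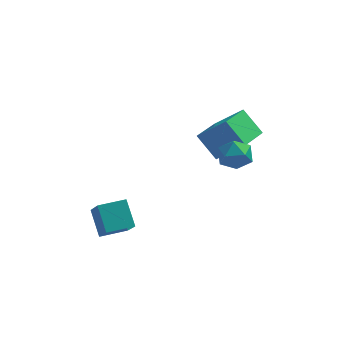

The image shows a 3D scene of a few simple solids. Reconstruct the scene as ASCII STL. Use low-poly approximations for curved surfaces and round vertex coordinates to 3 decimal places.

solid 
facet normal -0.637 -0.222 0.738
outer loop
vertex 2.007 -2.036 2.726
vertex 2.388 -2.912 2.791
vertex 2.745 -2.195 3.315
endloop
endfacet
facet normal -0.484 0.474 0.735
outer loop
vertex 2.007 -2.036 2.726
vertex 2.745 -2.195 3.315
vertex 2.719 -1.399 2.784
endloop
endfacet
facet normal -0.668 0.738 0.098
outer loop
vertex 2.007 -2.036 2.726
vertex 2.719 -1.399 2.784
vertex 2.345 -1.624 1.932
endloop
endfacet
facet normal -0.934 0.203 -0.293
outer loop
vertex 2.007 -2.036 2.726
vertex 2.345 -1.624 1.932
vertex 2.141 -2.559 1.936
endloop
endfacet
facet normal -0.915 -0.390 0.103
outer loop
vertex 2.007 -2.036 2.726
vertex 2.141 -2.559 1.936
vertex 2.388 -2.912 2.791
endloop
endfacet
facet normal 0.222 0.546 0.808
outer loop
vertex 2.719 -1.399 2.784
vertex 2.745 -2.195 3.315
vertex 3.539 -1.881 2.884
endloop
endfacet
facet normal -0.024 -0.582 0.813
outer loop
vertex 2.745 -2.195 3.315
vertex 2.388 -2.912 2.791
vertex 3.335 -2.816 2.888
endloop
endfacet
facet normal -0.475 -0.853 -0.215
outer loop
vertex 2.388 -2.912 2.791
vertex 2.141 -2.559 1.936
vertex 2.961 -3.041 2.036
endloop
endfacet
facet normal -0.507 0.107 -0.855
outer loop
vertex 2.141 -2.559 1.936
vertex 2.345 -1.624 1.932
vertex 2.935 -2.245 1.505
endloop
endfacet
facet normal -0.076 0.972 -0.223
outer loop
vertex 2.345 -1.624 1.932
vertex 2.719 -1.399 2.784
vertex 3.292 -1.528 2.029
endloop
endfacet
facet normal 0.934 -0.203 0.293
outer loop
vertex 3.673 -2.404 2.094
vertex 3.539 -1.881 2.884
vertex 3.335 -2.816 2.888
endloop
endfacet
facet normal 0.668 -0.738 -0.098
outer loop
vertex 3.673 -2.404 2.094
vertex 3.335 -2.816 2.888
vertex 2.961 -3.041 2.036
endloop
endfacet
facet normal 0.484 -0.474 -0.735
outer loop
vertex 3.673 -2.404 2.094
vertex 2.961 -3.041 2.036
vertex 2.935 -2.245 1.505
endloop
endfacet
facet normal 0.637 0.222 -0.738
outer loop
vertex 3.673 -2.404 2.094
vertex 2.935 -2.245 1.505
vertex 3.292 -1.528 2.029
endloop
endfacet
facet normal 0.915 0.390 -0.103
outer loop
vertex 3.673 -2.404 2.094
vertex 3.292 -1.528 2.029
vertex 3.539 -1.881 2.884
endloop
endfacet
facet normal 0.507 -0.107 0.855
outer loop
vertex 3.335 -2.816 2.888
vertex 3.539 -1.881 2.884
vertex 2.745 -2.195 3.315
endloop
endfacet
facet normal 0.076 -0.972 0.223
outer loop
vertex 2.961 -3.041 2.036
vertex 3.335 -2.816 2.888
vertex 2.388 -2.912 2.791
endloop
endfacet
facet normal -0.222 -0.546 -0.808
outer loop
vertex 2.935 -2.245 1.505
vertex 2.961 -3.041 2.036
vertex 2.141 -2.559 1.936
endloop
endfacet
facet normal 0.024 0.582 -0.813
outer loop
vertex 3.292 -1.528 2.029
vertex 2.935 -2.245 1.505
vertex 2.345 -1.624 1.932
endloop
endfacet
facet normal 0.475 0.853 0.215
outer loop
vertex 3.539 -1.881 2.884
vertex 3.292 -1.528 2.029
vertex 2.719 -1.399 2.784
endloop
endfacet
facet normal -0.906 -0.421 -0.036
outer loop
vertex -3.765 -2.429 -1.688
vertex -4.287 -1.183 -3.122
vertex -3.225 -3.496 -2.811
endloop
endfacet
facet normal 0.265 -0.632 0.728
outer loop
vertex -1.893 -2.877 -2.758
vertex -3.765 -2.429 -1.688
vertex -3.225 -3.496 -2.811
endloop
endfacet
facet normal -0.906 -0.421 -0.036
outer loop
vertex -3.225 -3.496 -2.811
vertex -4.287 -1.183 -3.122
vertex -3.747 -2.25 -4.245
endloop
endfacet
facet normal 0.329 -0.650 -0.685
outer loop
vertex -3.747 -2.25 -4.245
vertex -1.893 -2.877 -2.758
vertex -3.225 -3.496 -2.811
endloop
endfacet
facet normal -0.329 0.650 0.685
outer loop
vertex -3.765 -2.429 -1.688
vertex -2.955 -0.564 -3.069
vertex -4.287 -1.183 -3.122
endloop
endfacet
facet normal 0.265 -0.632 0.728
outer loop
vertex -2.433 -1.81 -1.635
vertex -3.765 -2.429 -1.688
vertex -1.893 -2.877 -2.758
endloop
endfacet
facet normal -0.329 0.650 0.685
outer loop
vertex -2.433 -1.81 -1.635
vertex -2.955 -0.564 -3.069
vertex -3.765 -2.429 -1.688
endloop
endfacet
facet normal -0.265 0.632 -0.728
outer loop
vertex -4.287 -1.183 -3.122
vertex -2.955 -0.564 -3.069
vertex -3.747 -2.25 -4.245
endloop
endfacet
facet normal 0.329 -0.650 -0.685
outer loop
vertex -2.415 -1.631 -4.192
vertex -1.893 -2.877 -2.758
vertex -3.747 -2.25 -4.245
endloop
endfacet
facet normal -0.265 0.632 -0.728
outer loop
vertex -3.747 -2.25 -4.245
vertex -2.955 -0.564 -3.069
vertex -2.415 -1.631 -4.192
endloop
endfacet
facet normal 0.906 0.421 0.036
outer loop
vertex -2.415 -1.631 -4.192
vertex -2.433 -1.81 -1.635
vertex -1.893 -2.877 -2.758
endloop
endfacet
facet normal 0.906 0.421 0.036
outer loop
vertex -2.955 -0.564 -3.069
vertex -2.433 -1.81 -1.635
vertex -2.415 -1.631 -4.192
endloop
endfacet
facet normal -0.597 0.401 0.694
outer loop
vertex 2.173 1.396 2.054
vertex 2.941 3.133 1.711
vertex 0.718 1.752 0.597
endloop
endfacet
facet normal -0.398 -0.900 0.177
outer loop
vertex 1.739 1.067 -0.591
vertex 2.173 1.396 2.054
vertex 0.718 1.752 0.597
endloop
endfacet
facet normal -0.597 0.401 0.695
outer loop
vertex 0.718 1.752 0.597
vertex 2.941 3.133 1.711
vertex 1.486 3.49 0.254
endloop
endfacet
facet normal -0.697 0.170 -0.697
outer loop
vertex 1.486 3.49 0.254
vertex 1.739 1.067 -0.591
vertex 0.718 1.752 0.597
endloop
endfacet
facet normal 0.697 -0.170 0.697
outer loop
vertex 2.173 1.396 2.054
vertex 3.962 2.448 0.523
vertex 2.941 3.133 1.711
endloop
endfacet
facet normal -0.398 -0.900 0.177
outer loop
vertex 3.194 0.71 0.866
vertex 2.173 1.396 2.054
vertex 1.739 1.067 -0.591
endloop
endfacet
facet normal 0.697 -0.170 0.697
outer loop
vertex 3.194 0.71 0.866
vertex 3.962 2.448 0.523
vertex 2.173 1.396 2.054
endloop
endfacet
facet normal 0.398 0.900 -0.177
outer loop
vertex 2.941 3.133 1.711
vertex 3.962 2.448 0.523
vertex 1.486 3.49 0.254
endloop
endfacet
facet normal -0.697 0.170 -0.697
outer loop
vertex 2.507 2.804 -0.934
vertex 1.739 1.067 -0.591
vertex 1.486 3.49 0.254
endloop
endfacet
facet normal 0.398 0.900 -0.178
outer loop
vertex 1.486 3.49 0.254
vertex 3.962 2.448 0.523
vertex 2.507 2.804 -0.934
endloop
endfacet
facet normal 0.597 -0.401 -0.695
outer loop
vertex 2.507 2.804 -0.934
vertex 3.194 0.71 0.866
vertex 1.739 1.067 -0.591
endloop
endfacet
facet normal 0.597 -0.401 -0.695
outer loop
vertex 3.962 2.448 0.523
vertex 3.194 0.71 0.866
vertex 2.507 2.804 -0.934
endloop
endfacet

endsolid


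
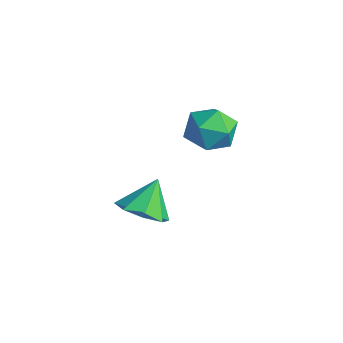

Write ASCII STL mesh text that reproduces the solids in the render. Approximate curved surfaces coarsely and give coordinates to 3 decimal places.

solid 
facet normal 0.187 -0.569 -0.800
outer loop
vertex -1.424 0.04 -4.006
vertex -2.0 -0.633 -3.662
vertex -2.112 0.123 -4.226
endloop
endfacet
facet normal 0.122 0.993 -0.007
outer loop
vertex -1.424 0.04 -4.006
vertex -2.112 0.123 -4.226
vertex -2.26 0.153 -2.558
endloop
endfacet
facet normal 0.189 -0.569 -0.800
outer loop
vertex -2.112 0.123 -4.226
vertex -2.0 -0.633 -3.662
vertex -2.734 -0.237 -4.117
endloop
endfacet
facet normal -0.508 0.859 -0.061
outer loop
vertex -2.112 0.123 -4.226
vertex -2.734 -0.237 -4.117
vertex -2.26 0.153 -2.558
endloop
endfacet
facet normal 0.189 -0.569 -0.800
outer loop
vertex -2.734 -0.237 -4.117
vertex -2.0 -0.633 -3.662
vertex -2.926 -0.829 -3.741
endloop
endfacet
facet normal -0.899 0.402 0.173
outer loop
vertex -2.734 -0.237 -4.117
vertex -2.926 -0.829 -3.741
vertex -2.26 0.153 -2.558
endloop
endfacet
facet normal 0.189 -0.569 -0.800
outer loop
vertex -2.926 -0.829 -3.741
vertex -2.0 -0.633 -3.662
vertex -2.576 -1.306 -3.319
endloop
endfacet
facet normal -0.823 -0.112 0.556
outer loop
vertex -2.926 -0.829 -3.741
vertex -2.576 -1.306 -3.319
vertex -2.26 0.153 -2.558
endloop
endfacet
facet normal 0.188 -0.569 -0.800
outer loop
vertex -2.576 -1.306 -3.319
vertex -2.0 -0.633 -3.662
vertex -1.888 -1.389 -3.098
endloop
endfacet
facet normal -0.324 -0.381 0.866
outer loop
vertex -2.576 -1.306 -3.319
vertex -1.888 -1.389 -3.098
vertex -2.26 0.153 -2.558
endloop
endfacet
facet normal 0.189 -0.569 -0.800
outer loop
vertex -1.888 -1.389 -3.098
vertex -2.0 -0.633 -3.662
vertex -1.266 -1.029 -3.207
endloop
endfacet
facet normal 0.305 -0.248 0.919
outer loop
vertex -1.888 -1.389 -3.098
vertex -1.266 -1.029 -3.207
vertex -2.26 0.153 -2.558
endloop
endfacet
facet normal 0.188 -0.570 -0.800
outer loop
vertex -1.266 -1.029 -3.207
vertex -2.0 -0.633 -3.662
vertex -1.074 -0.437 -3.584
endloop
endfacet
facet normal 0.697 0.210 0.685
outer loop
vertex -1.266 -1.029 -3.207
vertex -1.074 -0.437 -3.584
vertex -2.26 0.153 -2.558
endloop
endfacet
facet normal 0.188 -0.570 -0.800
outer loop
vertex -1.074 -0.437 -3.584
vertex -2.0 -0.633 -3.662
vertex -1.424 0.04 -4.006
endloop
endfacet
facet normal 0.621 0.723 0.302
outer loop
vertex -1.074 -0.437 -3.584
vertex -1.424 0.04 -4.006
vertex -2.26 0.153 -2.558
endloop
endfacet
facet normal 0.543 0.553 0.632
outer loop
vertex -0.818 2.204 0.368
vertex -1.01 1.595 1.066
vertex -0.246 1.466 0.522
endloop
endfacet
facet normal 0.793 0.608 -0.034
outer loop
vertex -0.818 2.204 0.368
vertex -0.246 1.466 0.522
vertex -0.473 1.713 -0.363
endloop
endfacet
facet normal 0.267 0.854 -0.447
outer loop
vertex -0.818 2.204 0.368
vertex -0.473 1.713 -0.363
vertex -1.376 1.994 -0.366
endloop
endfacet
facet normal -0.308 0.950 -0.037
outer loop
vertex -0.818 2.204 0.368
vertex -1.376 1.994 -0.366
vertex -1.708 1.921 0.517
endloop
endfacet
facet normal -0.138 0.765 0.629
outer loop
vertex -0.818 2.204 0.368
vertex -1.708 1.921 0.517
vertex -1.01 1.595 1.066
endloop
endfacet
facet normal 0.964 -0.048 -0.261
outer loop
vertex -0.473 1.713 -0.363
vertex -0.246 1.466 0.522
vertex -0.452 0.799 -0.117
endloop
endfacet
facet normal 0.559 -0.137 0.818
outer loop
vertex -0.246 1.466 0.522
vertex -1.01 1.595 1.066
vertex -0.784 0.726 0.766
endloop
endfacet
facet normal -0.543 0.206 0.814
outer loop
vertex -1.01 1.595 1.066
vertex -1.708 1.921 0.517
vertex -1.687 1.007 0.763
endloop
endfacet
facet normal -0.819 0.508 -0.266
outer loop
vertex -1.708 1.921 0.517
vertex -1.376 1.994 -0.366
vertex -1.914 1.254 -0.122
endloop
endfacet
facet normal 0.112 0.350 -0.930
outer loop
vertex -1.376 1.994 -0.366
vertex -0.473 1.713 -0.363
vertex -1.15 1.125 -0.666
endloop
endfacet
facet normal 0.308 -0.950 0.037
outer loop
vertex -1.342 0.516 0.032
vertex -0.452 0.799 -0.117
vertex -0.784 0.726 0.766
endloop
endfacet
facet normal -0.267 -0.854 0.447
outer loop
vertex -1.342 0.516 0.032
vertex -0.784 0.726 0.766
vertex -1.687 1.007 0.763
endloop
endfacet
facet normal -0.793 -0.608 0.034
outer loop
vertex -1.342 0.516 0.032
vertex -1.687 1.007 0.763
vertex -1.914 1.254 -0.122
endloop
endfacet
facet normal -0.543 -0.553 -0.632
outer loop
vertex -1.342 0.516 0.032
vertex -1.914 1.254 -0.122
vertex -1.15 1.125 -0.666
endloop
endfacet
facet normal 0.138 -0.765 -0.629
outer loop
vertex -1.342 0.516 0.032
vertex -1.15 1.125 -0.666
vertex -0.452 0.799 -0.117
endloop
endfacet
facet normal 0.819 -0.508 0.266
outer loop
vertex -0.784 0.726 0.766
vertex -0.452 0.799 -0.117
vertex -0.246 1.466 0.522
endloop
endfacet
facet normal -0.112 -0.350 0.930
outer loop
vertex -1.687 1.007 0.763
vertex -0.784 0.726 0.766
vertex -1.01 1.595 1.066
endloop
endfacet
facet normal -0.964 0.048 0.261
outer loop
vertex -1.914 1.254 -0.122
vertex -1.687 1.007 0.763
vertex -1.708 1.921 0.517
endloop
endfacet
facet normal -0.559 0.137 -0.818
outer loop
vertex -1.15 1.125 -0.666
vertex -1.914 1.254 -0.122
vertex -1.376 1.994 -0.366
endloop
endfacet
facet normal 0.543 -0.206 -0.814
outer loop
vertex -0.452 0.799 -0.117
vertex -1.15 1.125 -0.666
vertex -0.473 1.713 -0.363
endloop
endfacet

endsolid


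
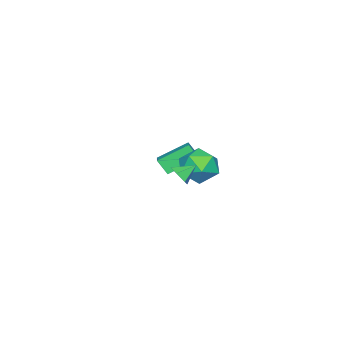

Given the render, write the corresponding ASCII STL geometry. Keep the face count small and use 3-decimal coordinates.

solid 
facet normal 0.671 -0.509 -0.539
outer loop
vertex 4.332 3.206 -0.082
vertex 3.879 3.063 -0.511
vertex 4.228 3.595 -0.579
endloop
endfacet
facet normal 0.310 0.779 0.545
outer loop
vertex 4.332 3.206 -0.082
vertex 4.228 3.595 -0.579
vertex 3.201 3.577 0.031
endloop
endfacet
facet normal 0.673 -0.510 -0.536
outer loop
vertex 4.228 3.595 -0.579
vertex 3.879 3.063 -0.511
vertex 3.776 3.451 -1.009
endloop
endfacet
facet normal -0.130 0.973 -0.190
outer loop
vertex 4.228 3.595 -0.579
vertex 3.776 3.451 -1.009
vertex 3.201 3.577 0.031
endloop
endfacet
facet normal 0.673 -0.510 -0.536
outer loop
vertex 3.776 3.451 -1.009
vertex 3.879 3.063 -0.511
vertex 3.427 2.919 -0.941
endloop
endfacet
facet normal -0.762 0.440 -0.475
outer loop
vertex 3.776 3.451 -1.009
vertex 3.427 2.919 -0.941
vertex 3.201 3.577 0.031
endloop
endfacet
facet normal 0.673 -0.510 -0.536
outer loop
vertex 3.427 2.919 -0.941
vertex 3.879 3.063 -0.511
vertex 3.53 2.531 -0.443
endloop
endfacet
facet normal -0.957 -0.289 -0.027
outer loop
vertex 3.427 2.919 -0.941
vertex 3.53 2.531 -0.443
vertex 3.201 3.577 0.031
endloop
endfacet
facet normal 0.672 -0.509 -0.538
outer loop
vertex 3.53 2.531 -0.443
vertex 3.879 3.063 -0.511
vertex 3.983 2.674 -0.013
endloop
endfacet
facet normal -0.518 -0.483 0.706
outer loop
vertex 3.53 2.531 -0.443
vertex 3.983 2.674 -0.013
vertex 3.201 3.577 0.031
endloop
endfacet
facet normal 0.671 -0.510 -0.538
outer loop
vertex 3.983 2.674 -0.013
vertex 3.879 3.063 -0.511
vertex 4.332 3.206 -0.082
endloop
endfacet
facet normal 0.116 0.052 0.992
outer loop
vertex 3.983 2.674 -0.013
vertex 4.332 3.206 -0.082
vertex 3.201 3.577 0.031
endloop
endfacet
facet normal -0.784 -0.504 -0.362
outer loop
vertex -2.705 -2.371 -4.018
vertex -3.883 -1.204 -3.09
vertex -2.729 -1.746 -4.836
endloop
endfacet
facet normal 0.620 -0.615 -0.488
outer loop
vertex -1.717 -1.096 -4.37
vertex -2.705 -2.371 -4.018
vertex -2.729 -1.746 -4.836
endloop
endfacet
facet normal -0.784 -0.504 -0.362
outer loop
vertex -2.729 -1.746 -4.836
vertex -3.883 -1.204 -3.09
vertex -3.907 -0.579 -3.909
endloop
endfacet
facet normal -0.024 0.607 -0.794
outer loop
vertex -3.907 -0.579 -3.909
vertex -1.717 -1.096 -4.37
vertex -2.729 -1.746 -4.836
endloop
endfacet
facet normal 0.024 -0.607 0.794
outer loop
vertex -2.705 -2.371 -4.018
vertex -2.871 -0.554 -2.624
vertex -3.883 -1.204 -3.09
endloop
endfacet
facet normal 0.620 -0.615 -0.487
outer loop
vertex -1.693 -1.721 -3.551
vertex -2.705 -2.371 -4.018
vertex -1.717 -1.096 -4.37
endloop
endfacet
facet normal 0.023 -0.607 0.794
outer loop
vertex -1.693 -1.721 -3.551
vertex -2.871 -0.554 -2.624
vertex -2.705 -2.371 -4.018
endloop
endfacet
facet normal -0.620 0.615 0.488
outer loop
vertex -3.883 -1.204 -3.09
vertex -2.871 -0.554 -2.624
vertex -3.907 -0.579 -3.909
endloop
endfacet
facet normal -0.024 0.607 -0.794
outer loop
vertex -2.895 0.071 -3.442
vertex -1.717 -1.096 -4.37
vertex -3.907 -0.579 -3.909
endloop
endfacet
facet normal -0.620 0.615 0.488
outer loop
vertex -3.907 -0.579 -3.909
vertex -2.871 -0.554 -2.624
vertex -2.895 0.071 -3.442
endloop
endfacet
facet normal 0.784 0.504 0.362
outer loop
vertex -2.895 0.071 -3.442
vertex -1.693 -1.721 -3.551
vertex -1.717 -1.096 -4.37
endloop
endfacet
facet normal 0.784 0.504 0.362
outer loop
vertex -2.871 -0.554 -2.624
vertex -1.693 -1.721 -3.551
vertex -2.895 0.071 -3.442
endloop
endfacet
facet normal 0.231 0.927 0.296
outer loop
vertex -1.628 1.989 -3.328
vertex -1.606 1.622 -2.198
vertex -0.616 1.585 -2.854
endloop
endfacet
facet normal 0.486 0.798 -0.357
outer loop
vertex -1.628 1.989 -3.328
vertex -0.616 1.585 -2.854
vertex -0.919 1.275 -3.96
endloop
endfacet
facet normal -0.064 0.625 -0.778
outer loop
vertex -1.628 1.989 -3.328
vertex -0.919 1.275 -3.96
vertex -2.096 1.12 -3.988
endloop
endfacet
facet normal -0.659 0.647 -0.384
outer loop
vertex -1.628 1.989 -3.328
vertex -2.096 1.12 -3.988
vertex -2.521 1.334 -2.899
endloop
endfacet
facet normal -0.477 0.833 0.280
outer loop
vertex -1.628 1.989 -3.328
vertex -2.521 1.334 -2.899
vertex -1.606 1.622 -2.198
endloop
endfacet
facet normal 0.919 0.233 -0.317
outer loop
vertex -0.919 1.275 -3.96
vertex -0.616 1.585 -2.854
vertex -0.459 0.466 -3.221
endloop
endfacet
facet normal 0.507 0.441 0.741
outer loop
vertex -0.616 1.585 -2.854
vertex -1.606 1.622 -2.198
vertex -0.884 0.68 -2.132
endloop
endfacet
facet normal -0.638 0.289 0.714
outer loop
vertex -1.606 1.622 -2.198
vertex -2.521 1.334 -2.899
vertex -2.061 0.525 -2.16
endloop
endfacet
facet normal -0.932 -0.012 -0.361
outer loop
vertex -2.521 1.334 -2.899
vertex -2.096 1.12 -3.988
vertex -2.364 0.215 -3.266
endloop
endfacet
facet normal 0.030 -0.047 -0.998
outer loop
vertex -2.096 1.12 -3.988
vertex -0.919 1.275 -3.96
vertex -1.374 0.178 -3.922
endloop
endfacet
facet normal 0.659 -0.647 0.384
outer loop
vertex -1.352 -0.189 -2.792
vertex -0.459 0.466 -3.221
vertex -0.884 0.68 -2.132
endloop
endfacet
facet normal 0.064 -0.625 0.778
outer loop
vertex -1.352 -0.189 -2.792
vertex -0.884 0.68 -2.132
vertex -2.061 0.525 -2.16
endloop
endfacet
facet normal -0.486 -0.798 0.357
outer loop
vertex -1.352 -0.189 -2.792
vertex -2.061 0.525 -2.16
vertex -2.364 0.215 -3.266
endloop
endfacet
facet normal -0.231 -0.927 -0.296
outer loop
vertex -1.352 -0.189 -2.792
vertex -2.364 0.215 -3.266
vertex -1.374 0.178 -3.922
endloop
endfacet
facet normal 0.477 -0.833 -0.280
outer loop
vertex -1.352 -0.189 -2.792
vertex -1.374 0.178 -3.922
vertex -0.459 0.466 -3.221
endloop
endfacet
facet normal 0.932 0.012 0.361
outer loop
vertex -0.884 0.68 -2.132
vertex -0.459 0.466 -3.221
vertex -0.616 1.585 -2.854
endloop
endfacet
facet normal -0.030 0.047 0.998
outer loop
vertex -2.061 0.525 -2.16
vertex -0.884 0.68 -2.132
vertex -1.606 1.622 -2.198
endloop
endfacet
facet normal -0.919 -0.233 0.317
outer loop
vertex -2.364 0.215 -3.266
vertex -2.061 0.525 -2.16
vertex -2.521 1.334 -2.899
endloop
endfacet
facet normal -0.507 -0.441 -0.741
outer loop
vertex -1.374 0.178 -3.922
vertex -2.364 0.215 -3.266
vertex -2.096 1.12 -3.988
endloop
endfacet
facet normal 0.638 -0.289 -0.714
outer loop
vertex -0.459 0.466 -3.221
vertex -1.374 0.178 -3.922
vertex -0.919 1.275 -3.96
endloop
endfacet

endsolid


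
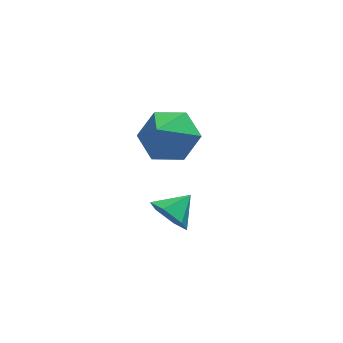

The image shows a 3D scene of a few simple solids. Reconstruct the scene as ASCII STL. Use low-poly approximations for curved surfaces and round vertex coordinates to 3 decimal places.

solid 
facet normal 0.306 0.636 -0.708
outer loop
vertex 0.556 2.828 -0.947
vertex -0.049 2.364 -1.625
vertex -0.404 3.146 -1.076
endloop
endfacet
facet normal -0.016 0.334 0.942
outer loop
vertex 0.556 2.828 -0.947
vertex -0.404 3.146 -1.076
vertex -0.571 1.276 -0.415
endloop
endfacet
facet normal 0.307 0.636 -0.708
outer loop
vertex -0.404 3.146 -1.076
vertex -0.049 2.364 -1.625
vertex -1.009 2.683 -1.754
endloop
endfacet
facet normal -0.802 0.261 0.537
outer loop
vertex -0.404 3.146 -1.076
vertex -1.009 2.683 -1.754
vertex -0.571 1.276 -0.415
endloop
endfacet
facet normal 0.307 0.636 -0.708
outer loop
vertex -1.009 2.683 -1.754
vertex -0.049 2.364 -1.625
vertex -0.654 1.901 -2.303
endloop
endfacet
facet normal -0.928 -0.365 -0.080
outer loop
vertex -1.009 2.683 -1.754
vertex -0.654 1.901 -2.303
vertex -0.571 1.276 -0.415
endloop
endfacet
facet normal 0.306 0.637 -0.708
outer loop
vertex -0.654 1.901 -2.303
vertex -0.049 2.364 -1.625
vertex 0.307 1.582 -2.175
endloop
endfacet
facet normal -0.266 -0.919 -0.292
outer loop
vertex -0.654 1.901 -2.303
vertex 0.307 1.582 -2.175
vertex -0.571 1.276 -0.415
endloop
endfacet
facet normal 0.305 0.637 -0.708
outer loop
vertex 0.307 1.582 -2.175
vertex -0.049 2.364 -1.625
vertex 0.912 2.046 -1.497
endloop
endfacet
facet normal 0.522 -0.846 0.113
outer loop
vertex 0.307 1.582 -2.175
vertex 0.912 2.046 -1.497
vertex -0.571 1.276 -0.415
endloop
endfacet
facet normal 0.305 0.637 -0.708
outer loop
vertex 0.912 2.046 -1.497
vertex -0.049 2.364 -1.625
vertex 0.556 2.828 -0.947
endloop
endfacet
facet normal 0.647 -0.219 0.730
outer loop
vertex 0.912 2.046 -1.497
vertex 0.556 2.828 -0.947
vertex -0.571 1.276 -0.415
endloop
endfacet
facet normal -0.727 -0.495 -0.475
outer loop
vertex -0.066 -1.567 -2.776
vertex -0.563 -1.248 -2.348
vertex -0.367 -0.933 -2.976
endloop
endfacet
facet normal 0.853 0.262 -0.452
outer loop
vertex -0.066 -1.567 -2.776
vertex -0.367 -0.933 -2.976
vertex 0.163 -0.752 -1.872
endloop
endfacet
facet normal -0.726 -0.496 -0.476
outer loop
vertex -0.367 -0.933 -2.976
vertex -0.563 -1.248 -2.348
vertex -0.865 -0.614 -2.548
endloop
endfacet
facet normal 0.318 0.899 -0.300
outer loop
vertex -0.367 -0.933 -2.976
vertex -0.865 -0.614 -2.548
vertex 0.163 -0.752 -1.872
endloop
endfacet
facet normal -0.726 -0.496 -0.476
outer loop
vertex -0.865 -0.614 -2.548
vertex -0.563 -1.248 -2.348
vertex -1.061 -0.929 -1.92
endloop
endfacet
facet normal -0.146 0.902 0.407
outer loop
vertex -0.865 -0.614 -2.548
vertex -1.061 -0.929 -1.92
vertex 0.163 -0.752 -1.872
endloop
endfacet
facet normal -0.727 -0.496 -0.476
outer loop
vertex -1.061 -0.929 -1.92
vertex -0.563 -1.248 -2.348
vertex -0.76 -1.563 -1.719
endloop
endfacet
facet normal -0.076 0.268 0.960
outer loop
vertex -1.061 -0.929 -1.92
vertex -0.76 -1.563 -1.719
vertex 0.163 -0.752 -1.872
endloop
endfacet
facet normal -0.727 -0.495 -0.476
outer loop
vertex -0.76 -1.563 -1.719
vertex -0.563 -1.248 -2.348
vertex -0.262 -1.882 -2.148
endloop
endfacet
facet normal 0.459 -0.370 0.808
outer loop
vertex -0.76 -1.563 -1.719
vertex -0.262 -1.882 -2.148
vertex 0.163 -0.752 -1.872
endloop
endfacet
facet normal -0.727 -0.495 -0.475
outer loop
vertex -0.262 -1.882 -2.148
vertex -0.563 -1.248 -2.348
vertex -0.066 -1.567 -2.776
endloop
endfacet
facet normal 0.923 -0.372 0.101
outer loop
vertex -0.262 -1.882 -2.148
vertex -0.066 -1.567 -2.776
vertex 0.163 -0.752 -1.872
endloop
endfacet

endsolid


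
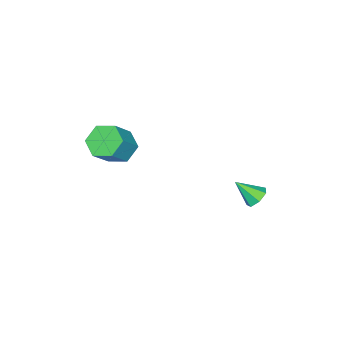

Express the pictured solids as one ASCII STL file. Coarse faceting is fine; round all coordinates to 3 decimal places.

solid 
facet normal -0.679 0.043 -0.733
outer loop
vertex 3.416 -3.745 -2.199
vertex 2.656 -3.561 -1.485
vertex 3.179 -2.75 -1.922
endloop
endfacet
facet normal 0.700 0.341 -0.628
outer loop
vertex 3.416 -3.745 -2.199
vertex 3.179 -2.75 -1.922
vertex 4.665 -3.824 -0.85
endloop
endfacet
facet normal 0.700 0.341 -0.628
outer loop
vertex 4.665 -3.824 -0.85
vertex 3.179 -2.75 -1.922
vertex 4.428 -2.828 -0.573
endloop
endfacet
facet normal 0.679 -0.042 0.733
outer loop
vertex 4.665 -3.824 -0.85
vertex 4.428 -2.828 -0.573
vertex 3.904 -3.639 -0.135
endloop
endfacet
facet normal -0.679 0.043 -0.733
outer loop
vertex 3.179 -2.75 -1.922
vertex 2.656 -3.561 -1.485
vertex 2.419 -2.566 -1.208
endloop
endfacet
facet normal 0.156 0.984 -0.088
outer loop
vertex 3.179 -2.75 -1.922
vertex 2.419 -2.566 -1.208
vertex 4.428 -2.828 -0.573
endloop
endfacet
facet normal 0.156 0.984 -0.087
outer loop
vertex 4.428 -2.828 -0.573
vertex 2.419 -2.566 -1.208
vertex 3.667 -2.644 0.141
endloop
endfacet
facet normal 0.678 -0.042 0.734
outer loop
vertex 4.428 -2.828 -0.573
vertex 3.667 -2.644 0.141
vertex 3.904 -3.639 -0.135
endloop
endfacet
facet normal -0.679 0.042 -0.733
outer loop
vertex 2.419 -2.566 -1.208
vertex 2.656 -3.561 -1.485
vertex 1.895 -3.376 -0.77
endloop
endfacet
facet normal -0.543 0.643 0.540
outer loop
vertex 2.419 -2.566 -1.208
vertex 1.895 -3.376 -0.77
vertex 3.667 -2.644 0.141
endloop
endfacet
facet normal -0.543 0.642 0.541
outer loop
vertex 3.667 -2.644 0.141
vertex 1.895 -3.376 -0.77
vertex 3.144 -3.455 0.579
endloop
endfacet
facet normal 0.679 -0.042 0.733
outer loop
vertex 3.667 -2.644 0.141
vertex 3.144 -3.455 0.579
vertex 3.904 -3.639 -0.135
endloop
endfacet
facet normal -0.679 0.042 -0.733
outer loop
vertex 1.895 -3.376 -0.77
vertex 2.656 -3.561 -1.485
vertex 2.132 -4.372 -1.047
endloop
endfacet
facet normal -0.700 -0.341 0.628
outer loop
vertex 1.895 -3.376 -0.77
vertex 2.132 -4.372 -1.047
vertex 3.144 -3.455 0.579
endloop
endfacet
facet normal -0.699 -0.341 0.628
outer loop
vertex 3.144 -3.455 0.579
vertex 2.132 -4.372 -1.047
vertex 3.381 -4.45 0.302
endloop
endfacet
facet normal 0.679 -0.043 0.733
outer loop
vertex 3.144 -3.455 0.579
vertex 3.381 -4.45 0.302
vertex 3.904 -3.639 -0.135
endloop
endfacet
facet normal -0.678 0.042 -0.734
outer loop
vertex 2.132 -4.372 -1.047
vertex 2.656 -3.561 -1.485
vertex 2.893 -4.556 -1.761
endloop
endfacet
facet normal -0.156 -0.984 0.087
outer loop
vertex 2.132 -4.372 -1.047
vertex 2.893 -4.556 -1.761
vertex 3.381 -4.45 0.302
endloop
endfacet
facet normal -0.156 -0.984 0.087
outer loop
vertex 3.381 -4.45 0.302
vertex 2.893 -4.556 -1.761
vertex 4.141 -4.634 -0.412
endloop
endfacet
facet normal 0.679 -0.043 0.733
outer loop
vertex 3.381 -4.45 0.302
vertex 4.141 -4.634 -0.412
vertex 3.904 -3.639 -0.135
endloop
endfacet
facet normal -0.679 0.042 -0.733
outer loop
vertex 2.893 -4.556 -1.761
vertex 2.656 -3.561 -1.485
vertex 3.416 -3.745 -2.199
endloop
endfacet
facet normal 0.544 -0.642 -0.540
outer loop
vertex 2.893 -4.556 -1.761
vertex 3.416 -3.745 -2.199
vertex 4.141 -4.634 -0.412
endloop
endfacet
facet normal 0.543 -0.643 -0.540
outer loop
vertex 4.141 -4.634 -0.412
vertex 3.416 -3.745 -2.199
vertex 4.665 -3.824 -0.85
endloop
endfacet
facet normal 0.679 -0.042 0.733
outer loop
vertex 4.141 -4.634 -0.412
vertex 4.665 -3.824 -0.85
vertex 3.904 -3.639 -0.135
endloop
endfacet
facet normal -0.247 0.700 -0.670
outer loop
vertex 1.232 3.376 -4.158
vertex 0.531 3.316 -3.962
vertex 1.043 3.758 -3.689
endloop
endfacet
facet normal 0.945 0.075 0.320
outer loop
vertex 1.232 3.376 -4.158
vertex 1.043 3.758 -3.689
vertex 0.909 2.244 -2.938
endloop
endfacet
facet normal -0.247 0.700 -0.670
outer loop
vertex 1.043 3.758 -3.689
vertex 0.531 3.316 -3.962
vertex 0.469 3.807 -3.426
endloop
endfacet
facet normal 0.412 0.375 0.830
outer loop
vertex 1.043 3.758 -3.689
vertex 0.469 3.807 -3.426
vertex 0.909 2.244 -2.938
endloop
endfacet
facet normal -0.247 0.700 -0.670
outer loop
vertex 0.469 3.807 -3.426
vertex 0.531 3.316 -3.962
vertex -0.059 3.486 -3.567
endloop
endfacet
facet normal -0.357 0.185 0.915
outer loop
vertex 0.469 3.807 -3.426
vertex -0.059 3.486 -3.567
vertex 0.909 2.244 -2.938
endloop
endfacet
facet normal -0.247 0.700 -0.670
outer loop
vertex -0.059 3.486 -3.567
vertex 0.531 3.316 -3.962
vertex -0.142 3.037 -4.006
endloop
endfacet
facet normal -0.784 -0.353 0.510
outer loop
vertex -0.059 3.486 -3.567
vertex -0.142 3.037 -4.006
vertex 0.909 2.244 -2.938
endloop
endfacet
facet normal -0.246 0.700 -0.670
outer loop
vertex -0.142 3.037 -4.006
vertex 0.531 3.316 -3.962
vertex 0.281 2.797 -4.412
endloop
endfacet
facet normal -0.548 -0.833 -0.079
outer loop
vertex -0.142 3.037 -4.006
vertex 0.281 2.797 -4.412
vertex 0.909 2.244 -2.938
endloop
endfacet
facet normal -0.247 0.700 -0.670
outer loop
vertex 0.281 2.797 -4.412
vertex 0.531 3.316 -3.962
vertex 0.893 2.948 -4.48
endloop
endfacet
facet normal 0.175 -0.895 -0.410
outer loop
vertex 0.281 2.797 -4.412
vertex 0.893 2.948 -4.48
vertex 0.909 2.244 -2.938
endloop
endfacet
facet normal -0.247 0.700 -0.670
outer loop
vertex 0.893 2.948 -4.48
vertex 0.531 3.316 -3.962
vertex 1.232 3.376 -4.158
endloop
endfacet
facet normal 0.840 -0.490 -0.233
outer loop
vertex 0.893 2.948 -4.48
vertex 1.232 3.376 -4.158
vertex 0.909 2.244 -2.938
endloop
endfacet

endsolid


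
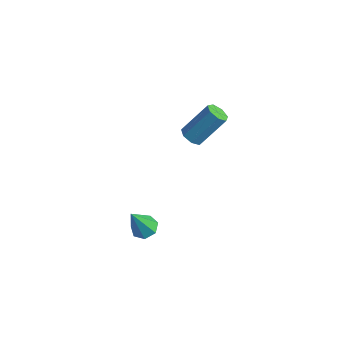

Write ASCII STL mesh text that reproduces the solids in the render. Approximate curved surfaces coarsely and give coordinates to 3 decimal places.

solid 
facet normal -0.294 -0.569 -0.768
outer loop
vertex -0.319 2.909 0.884
vertex -0.684 3.247 0.773
vertex -0.204 3.23 0.602
endloop
endfacet
facet normal 0.920 -0.387 -0.065
outer loop
vertex -0.319 2.909 0.884
vertex -0.204 3.23 0.602
vertex 0.169 3.855 2.158
endloop
endfacet
facet normal 0.920 -0.387 -0.065
outer loop
vertex 0.169 3.855 2.158
vertex -0.204 3.23 0.602
vertex 0.284 4.176 1.876
endloop
endfacet
facet normal 0.294 0.569 0.768
outer loop
vertex 0.169 3.855 2.158
vertex 0.284 4.176 1.876
vertex -0.196 4.193 2.047
endloop
endfacet
facet normal -0.294 -0.568 -0.768
outer loop
vertex -0.204 3.23 0.602
vertex -0.684 3.247 0.773
vertex -0.45 3.564 0.449
endloop
endfacet
facet normal 0.777 0.325 -0.539
outer loop
vertex -0.204 3.23 0.602
vertex -0.45 3.564 0.449
vertex 0.284 4.176 1.876
endloop
endfacet
facet normal 0.777 0.326 -0.539
outer loop
vertex 0.284 4.176 1.876
vertex -0.45 3.564 0.449
vertex 0.037 4.51 1.722
endloop
endfacet
facet normal 0.293 0.571 0.767
outer loop
vertex 0.284 4.176 1.876
vertex 0.037 4.51 1.722
vertex -0.196 4.193 2.047
endloop
endfacet
facet normal -0.291 -0.570 -0.768
outer loop
vertex -0.45 3.564 0.449
vertex -0.684 3.247 0.773
vertex -0.873 3.659 0.539
endloop
endfacet
facet normal 0.049 0.793 -0.608
outer loop
vertex -0.45 3.564 0.449
vertex -0.873 3.659 0.539
vertex 0.037 4.51 1.722
endloop
endfacet
facet normal 0.048 0.793 -0.607
outer loop
vertex 0.037 4.51 1.722
vertex -0.873 3.659 0.539
vertex -0.385 4.605 1.813
endloop
endfacet
facet normal 0.294 0.570 0.767
outer loop
vertex 0.037 4.51 1.722
vertex -0.385 4.605 1.813
vertex -0.196 4.193 2.047
endloop
endfacet
facet normal -0.294 -0.570 -0.767
outer loop
vertex -0.873 3.659 0.539
vertex -0.684 3.247 0.773
vertex -1.153 3.444 0.806
endloop
endfacet
facet normal -0.716 0.663 -0.218
outer loop
vertex -0.873 3.659 0.539
vertex -1.153 3.444 0.806
vertex -0.385 4.605 1.813
endloop
endfacet
facet normal -0.716 0.663 -0.218
outer loop
vertex -0.385 4.605 1.813
vertex -1.153 3.444 0.806
vertex -0.665 4.39 2.08
endloop
endfacet
facet normal 0.294 0.570 0.767
outer loop
vertex -0.385 4.605 1.813
vertex -0.665 4.39 2.08
vertex -0.196 4.193 2.047
endloop
endfacet
facet normal -0.294 -0.570 -0.767
outer loop
vertex -1.153 3.444 0.806
vertex -0.684 3.247 0.773
vertex -1.08 3.081 1.048
endloop
endfacet
facet normal -0.942 0.034 0.335
outer loop
vertex -1.153 3.444 0.806
vertex -1.08 3.081 1.048
vertex -0.665 4.39 2.08
endloop
endfacet
facet normal -0.942 0.034 0.335
outer loop
vertex -0.665 4.39 2.08
vertex -1.08 3.081 1.048
vertex -0.592 4.027 2.322
endloop
endfacet
facet normal 0.294 0.570 0.767
outer loop
vertex -0.665 4.39 2.08
vertex -0.592 4.027 2.322
vertex -0.196 4.193 2.047
endloop
endfacet
facet normal -0.294 -0.570 -0.767
outer loop
vertex -1.08 3.081 1.048
vertex -0.684 3.247 0.773
vertex -0.709 2.843 1.083
endloop
endfacet
facet normal -0.458 -0.621 0.636
outer loop
vertex -1.08 3.081 1.048
vertex -0.709 2.843 1.083
vertex -0.592 4.027 2.322
endloop
endfacet
facet normal -0.458 -0.621 0.636
outer loop
vertex -0.592 4.027 2.322
vertex -0.709 2.843 1.083
vertex -0.221 3.789 2.357
endloop
endfacet
facet normal 0.294 0.570 0.767
outer loop
vertex -0.592 4.027 2.322
vertex -0.221 3.789 2.357
vertex -0.196 4.193 2.047
endloop
endfacet
facet normal -0.295 -0.570 -0.767
outer loop
vertex -0.709 2.843 1.083
vertex -0.684 3.247 0.773
vertex -0.319 2.909 0.884
endloop
endfacet
facet normal 0.370 -0.808 0.458
outer loop
vertex -0.709 2.843 1.083
vertex -0.319 2.909 0.884
vertex -0.221 3.789 2.357
endloop
endfacet
facet normal 0.370 -0.808 0.458
outer loop
vertex -0.221 3.789 2.357
vertex -0.319 2.909 0.884
vertex 0.169 3.855 2.158
endloop
endfacet
facet normal 0.295 0.570 0.767
outer loop
vertex -0.221 3.789 2.357
vertex 0.169 3.855 2.158
vertex -0.196 4.193 2.047
endloop
endfacet
facet normal 0.018 0.429 -0.903
outer loop
vertex 1.96 -1.062 -0.184
vertex 1.414 -1.121 -0.223
vertex 1.699 -0.699 -0.017
endloop
endfacet
facet normal 0.788 0.327 0.521
outer loop
vertex 1.96 -1.062 -0.184
vertex 1.699 -0.699 -0.017
vertex 1.386 -1.759 1.123
endloop
endfacet
facet normal 0.020 0.427 -0.904
outer loop
vertex 1.699 -0.699 -0.017
vertex 1.414 -1.121 -0.223
vertex 1.224 -0.653 -0.006
endloop
endfacet
facet normal 0.086 0.718 0.691
outer loop
vertex 1.699 -0.699 -0.017
vertex 1.224 -0.653 -0.006
vertex 1.386 -1.759 1.123
endloop
endfacet
facet normal 0.019 0.427 -0.904
outer loop
vertex 1.224 -0.653 -0.006
vertex 1.414 -1.121 -0.223
vertex 0.892 -0.96 -0.158
endloop
endfacet
facet normal -0.687 0.467 0.556
outer loop
vertex 1.224 -0.653 -0.006
vertex 0.892 -0.96 -0.158
vertex 1.386 -1.759 1.123
endloop
endfacet
facet normal 0.020 0.428 -0.903
outer loop
vertex 0.892 -0.96 -0.158
vertex 1.414 -1.121 -0.223
vertex 0.953 -1.389 -0.36
endloop
endfacet
facet normal -0.947 -0.237 0.217
outer loop
vertex 0.892 -0.96 -0.158
vertex 0.953 -1.389 -0.36
vertex 1.386 -1.759 1.123
endloop
endfacet
facet normal 0.020 0.427 -0.904
outer loop
vertex 0.953 -1.389 -0.36
vertex 1.414 -1.121 -0.223
vertex 1.362 -1.616 -0.458
endloop
endfacet
facet normal -0.497 -0.865 -0.071
outer loop
vertex 0.953 -1.389 -0.36
vertex 1.362 -1.616 -0.458
vertex 1.386 -1.759 1.123
endloop
endfacet
facet normal 0.018 0.427 -0.904
outer loop
vertex 1.362 -1.616 -0.458
vertex 1.414 -1.121 -0.223
vertex 1.809 -1.47 -0.38
endloop
endfacet
facet normal 0.323 -0.942 -0.090
outer loop
vertex 1.362 -1.616 -0.458
vertex 1.809 -1.47 -0.38
vertex 1.386 -1.759 1.123
endloop
endfacet
facet normal 0.018 0.427 -0.904
outer loop
vertex 1.809 -1.47 -0.38
vertex 1.414 -1.121 -0.223
vertex 1.96 -1.062 -0.184
endloop
endfacet
facet normal 0.894 -0.414 0.172
outer loop
vertex 1.809 -1.47 -0.38
vertex 1.96 -1.062 -0.184
vertex 1.386 -1.759 1.123
endloop
endfacet

endsolid
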